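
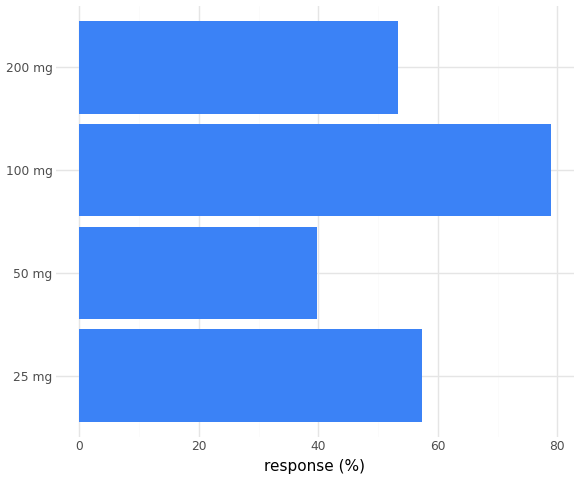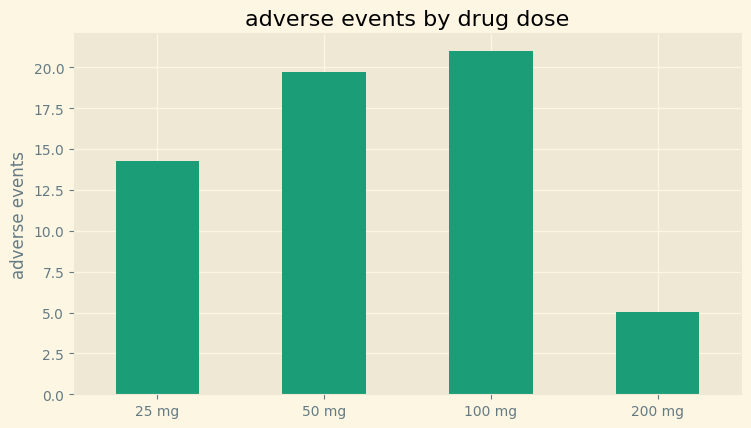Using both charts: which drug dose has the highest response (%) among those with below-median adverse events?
Chart 2 median adverse events ≈ 16; below-median drug doses: 25 mg, 200 mg. Among those, 25 mg has the highest response (%) (≈ 60).

25 mg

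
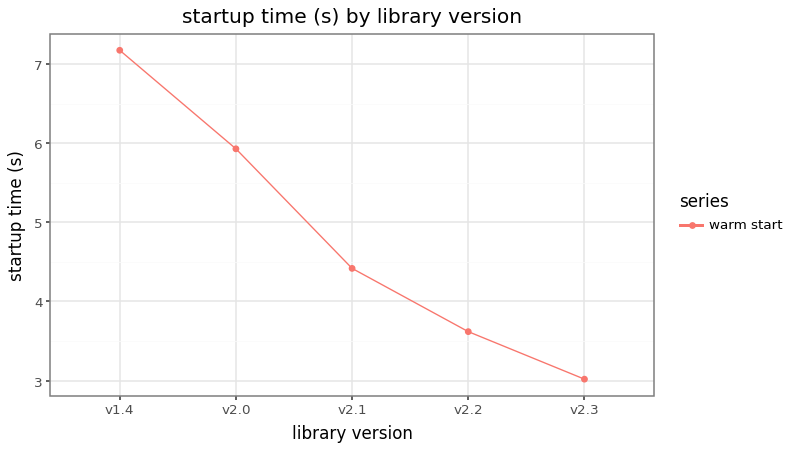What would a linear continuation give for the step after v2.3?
Last three: 4.5, 3.5, 3.0 → slope ≈ -0.75/step → next ≈ 2.25.

≈ 2.25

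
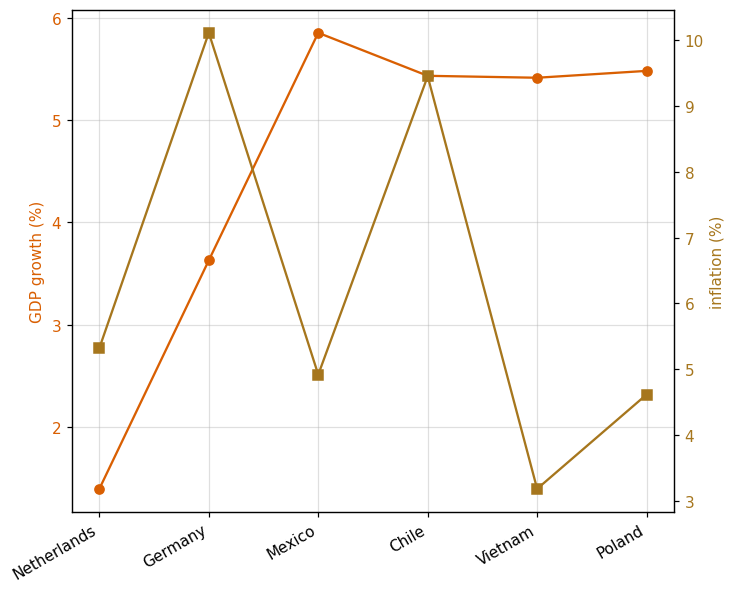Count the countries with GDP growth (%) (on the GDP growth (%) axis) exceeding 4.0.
Above 4.0: Mexico, Chile, Vietnam, Poland.

4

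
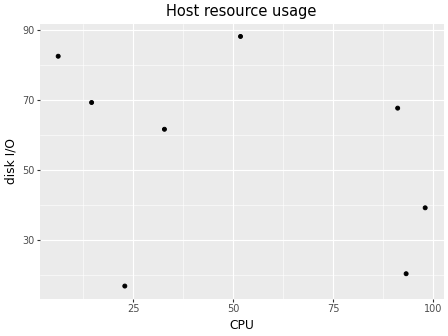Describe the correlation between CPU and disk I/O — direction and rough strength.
negative, weak

Points are negatively correlated; weak (|r| ≈ 0.3).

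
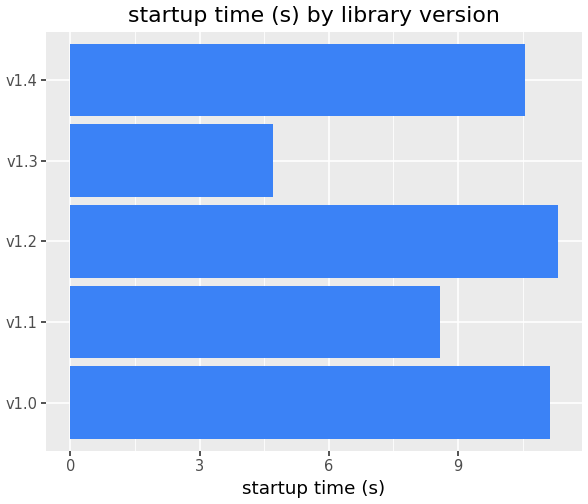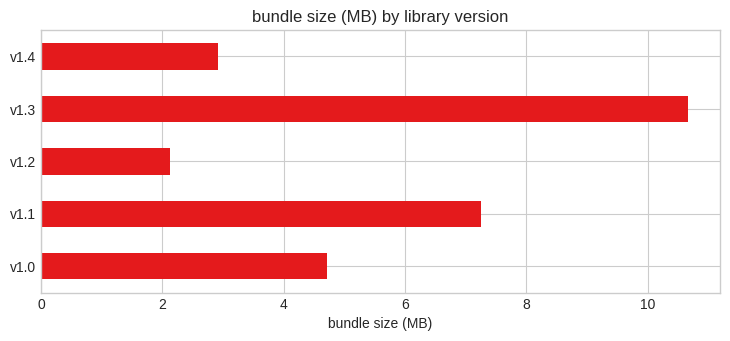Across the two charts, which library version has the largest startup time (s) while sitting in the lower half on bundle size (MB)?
Chart 2 median bundle size (MB) ≈ 5; below-median library versions: v1.2, v1.4. Among those, v1.2 has the highest startup time (s) (≈ 12).

v1.2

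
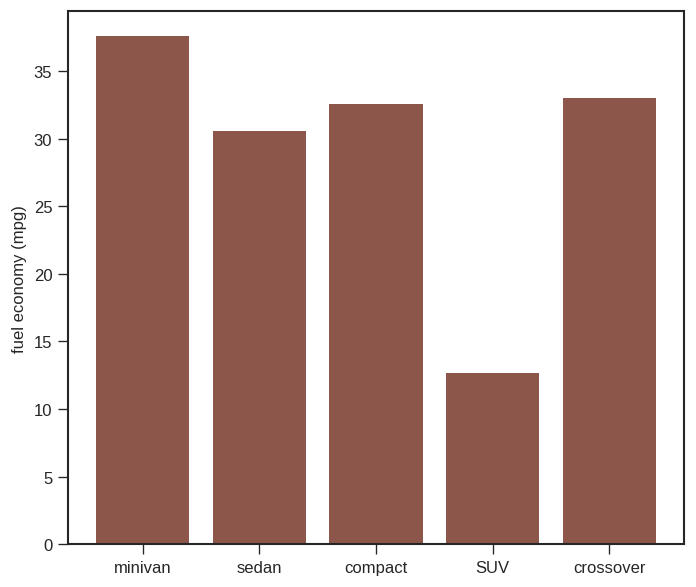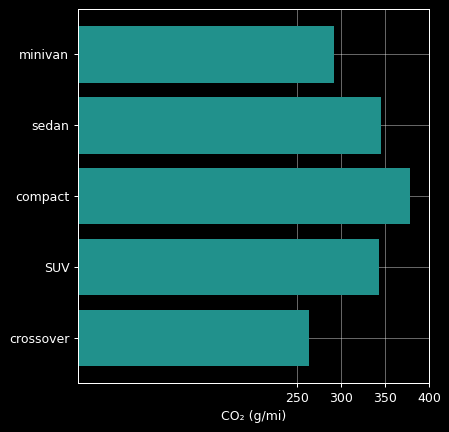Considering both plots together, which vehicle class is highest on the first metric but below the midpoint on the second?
Chart 2 median CO₂ (g/mi) ≈ 350; below-median vehicle classes: minivan, crossover. Among those, minivan has the highest fuel economy (mpg) (≈ 40).

minivan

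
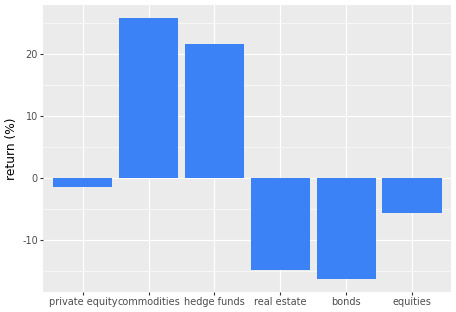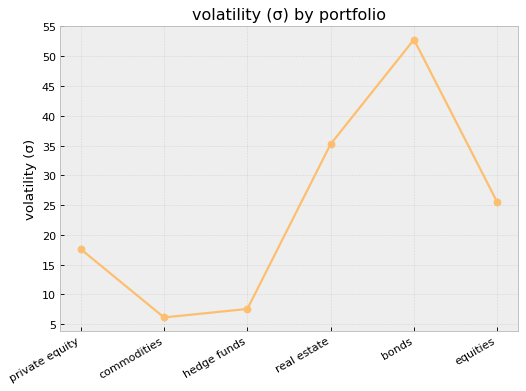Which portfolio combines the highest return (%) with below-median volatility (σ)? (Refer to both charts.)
commodities

Chart 2 median volatility (σ) ≈ 20; below-median portfolios: private equity, commodities, hedge funds. Among those, commodities has the highest return (%) (≈ 25).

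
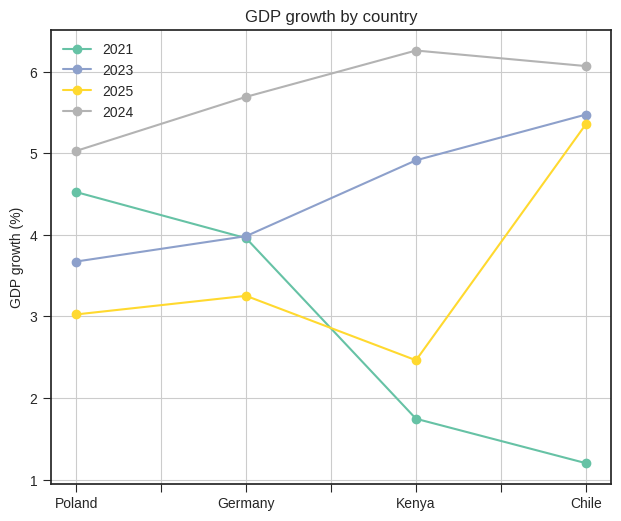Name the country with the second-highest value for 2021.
Germany

Top 3 for 2021: Poland ≈ 4.5, Germany ≈ 4.0, Kenya ≈ 1.5.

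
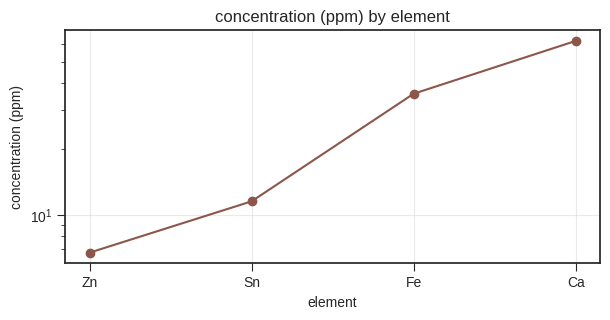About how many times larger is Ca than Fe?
≈ 1.71×

Ca ≈ 60, Fe ≈ 35; 60/35 ≈ 1.71.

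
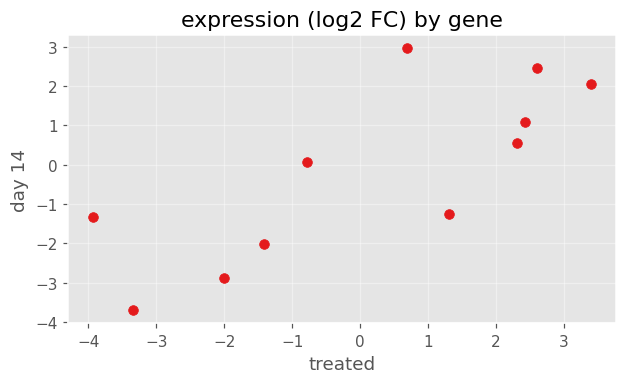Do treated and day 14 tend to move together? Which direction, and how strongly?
Points are positively correlated; strong (|r| ≈ 0.8).

positive, strong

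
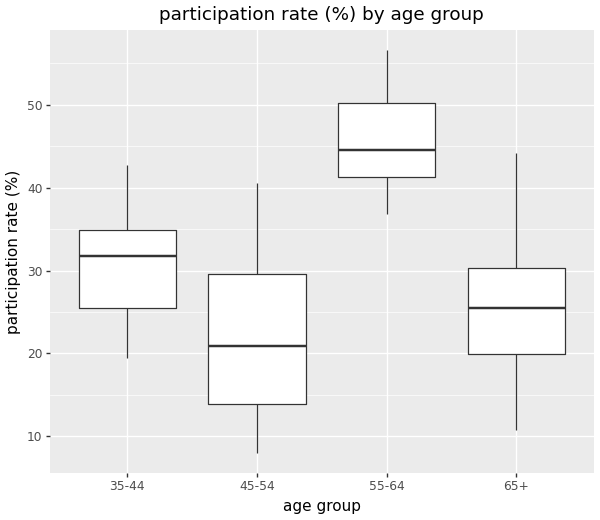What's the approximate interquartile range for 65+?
Q3 ≈ 30, Q1 ≈ 20; IQR ≈ 10.

≈ 10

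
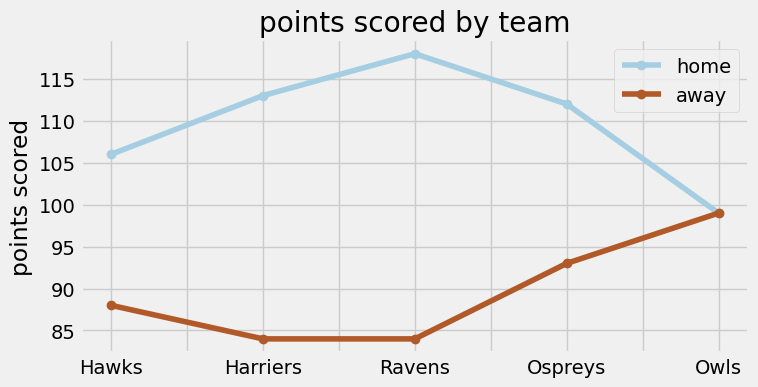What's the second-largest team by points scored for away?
Ospreys

Top 3 for away: Owls ≈ 100, Ospreys ≈ 95, Hawks ≈ 90.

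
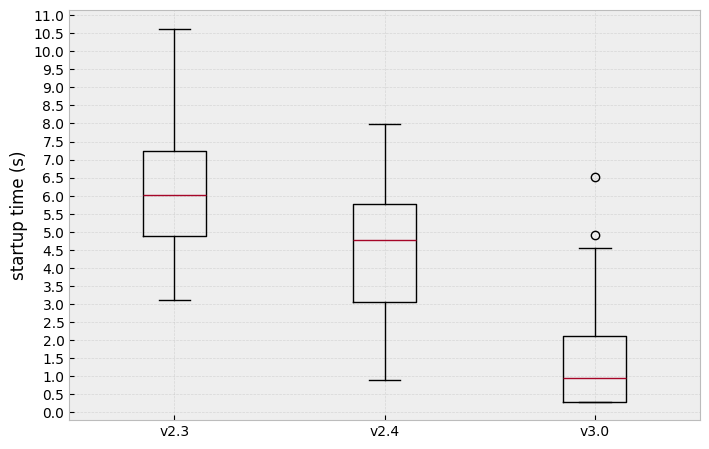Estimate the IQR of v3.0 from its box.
≈ 1.5

Q3 ≈ 2.0, Q1 ≈ 0.5; IQR ≈ 1.5.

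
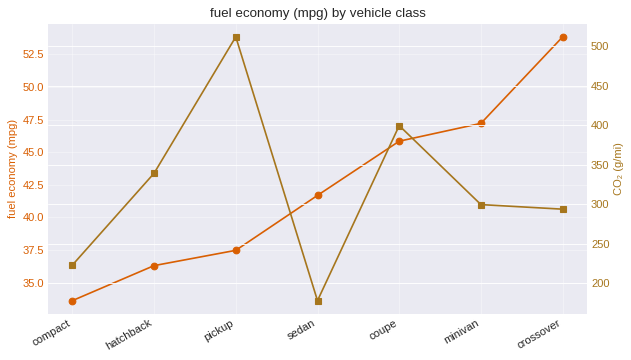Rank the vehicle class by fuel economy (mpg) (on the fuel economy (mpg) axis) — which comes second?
Top 3 (on the fuel economy (mpg) axis): crossover ≈ 54, minivan ≈ 48, coupe ≈ 46.

minivan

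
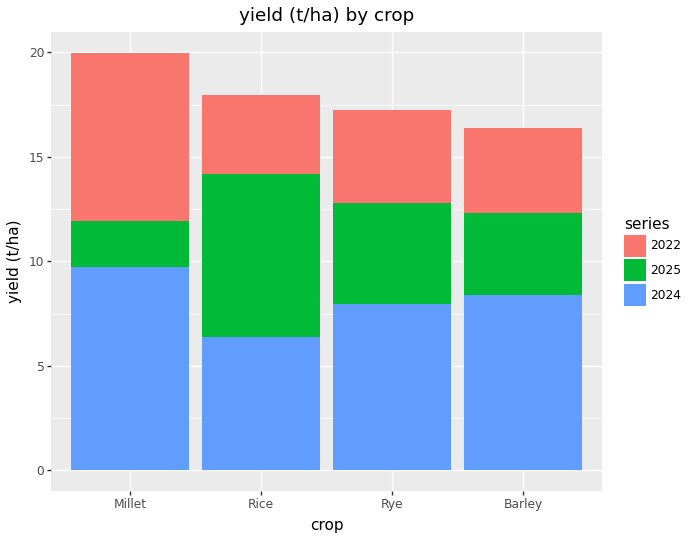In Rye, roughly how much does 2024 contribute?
2024 top ≈ 8, bottom ≈ 0; segment ≈ 8.

≈ 8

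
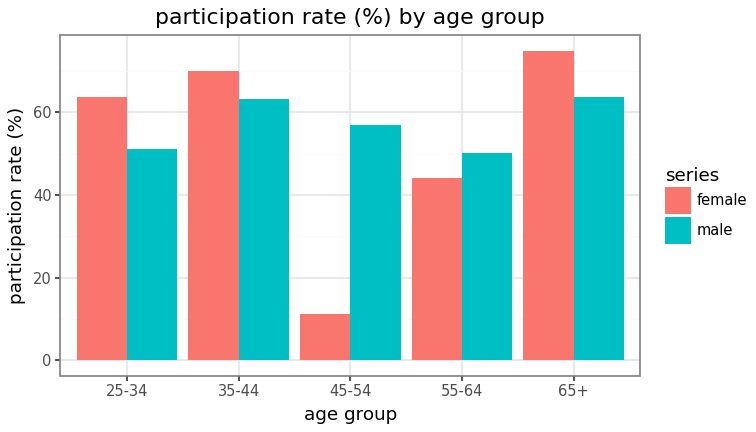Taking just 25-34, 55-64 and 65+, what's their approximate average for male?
(50 + 50 + 60) / 3 ≈ 53.

≈ 53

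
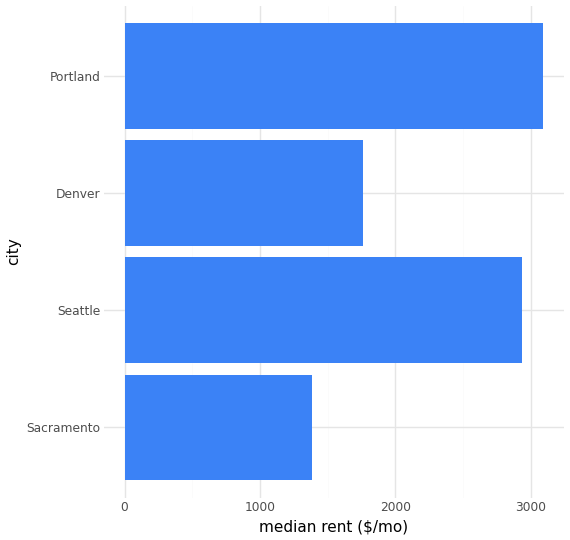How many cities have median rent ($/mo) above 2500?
Above 2500: Seattle, Portland.

2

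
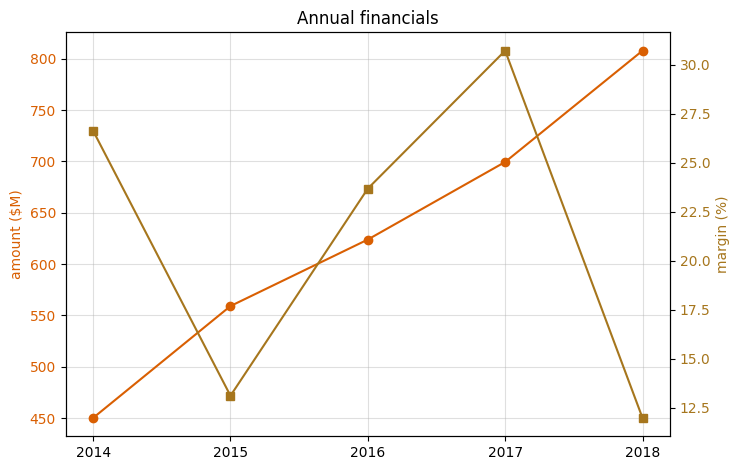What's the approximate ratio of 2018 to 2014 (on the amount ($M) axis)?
2018 ≈ 800, 2014 ≈ 450; 800/450 ≈ 1.78.

≈ 1.78×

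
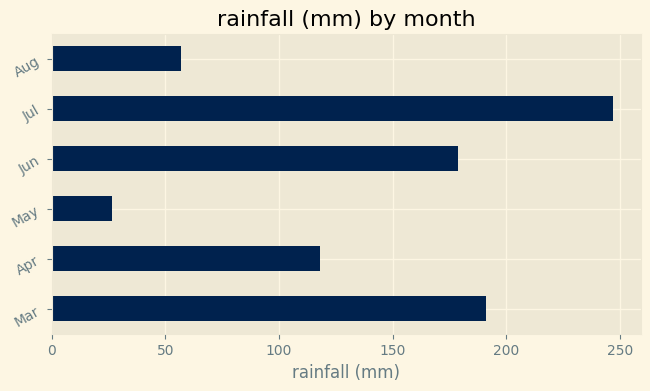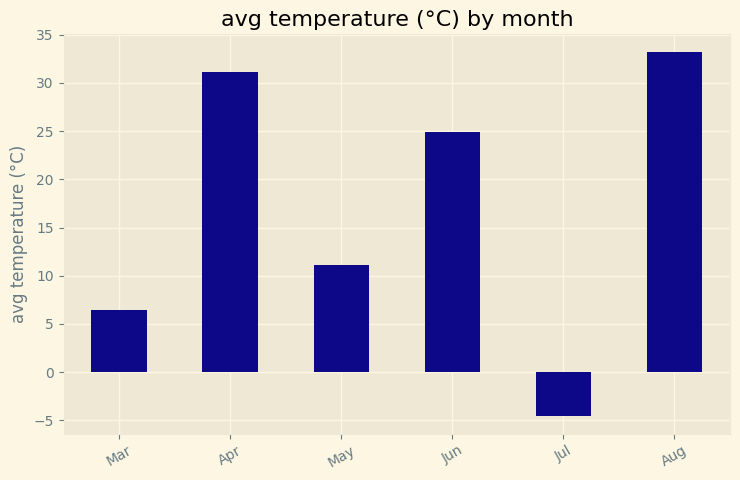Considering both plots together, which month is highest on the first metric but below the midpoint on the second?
Jul

Chart 2 median avg temperature (°C) ≈ 20; below-median months: Mar, May, Jul. Among those, Jul has the highest rainfall (mm) (≈ 250).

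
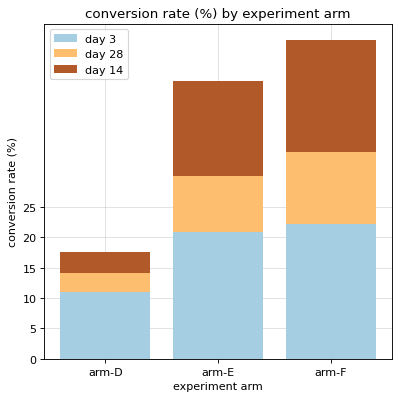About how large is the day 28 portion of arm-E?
≈ 10

day 28 top ≈ 30, bottom ≈ 20; segment ≈ 10.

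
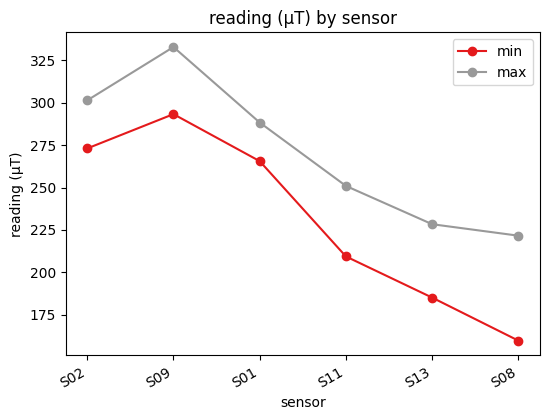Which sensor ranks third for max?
Top 4 for max: S09 ≈ 340, S02 ≈ 300, S01 ≈ 280, S11 ≈ 260.

S01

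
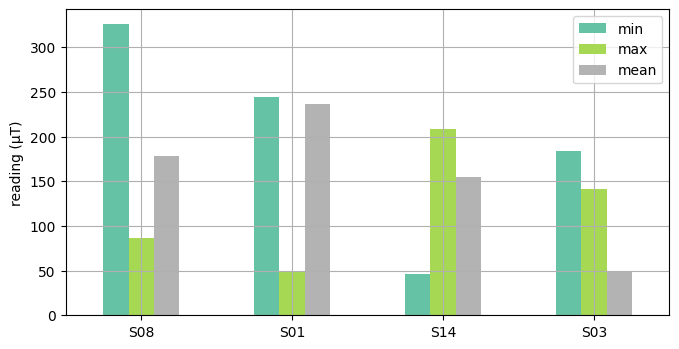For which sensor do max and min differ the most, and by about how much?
S08: max ≈ 100, min ≈ 350 → gap ≈ 250. Next-largest (S01) is only ≈ 200.

S08, ≈ 250 µT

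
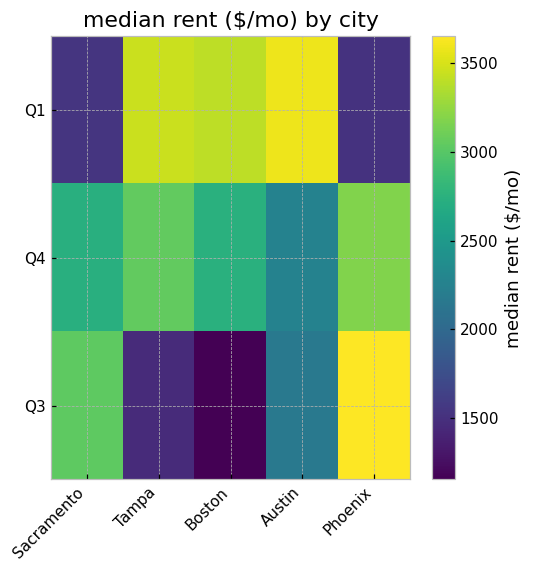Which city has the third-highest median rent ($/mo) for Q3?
Top 4 for Q3: Phoenix ≈ 3500, Sacramento ≈ 3000, Austin ≈ 2000, Tampa ≈ 1500.

Austin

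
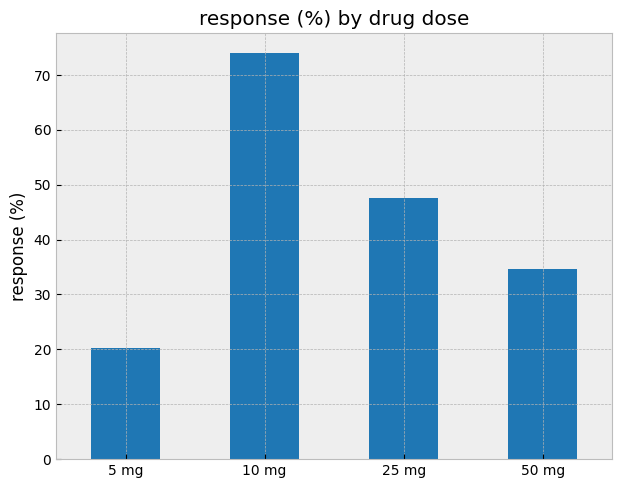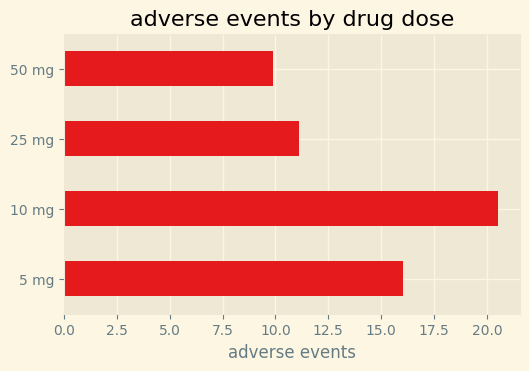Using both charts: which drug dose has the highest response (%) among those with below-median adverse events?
Chart 2 median adverse events ≈ 14; below-median drug doses: 25 mg, 50 mg. Among those, 25 mg has the highest response (%) (≈ 50).

25 mg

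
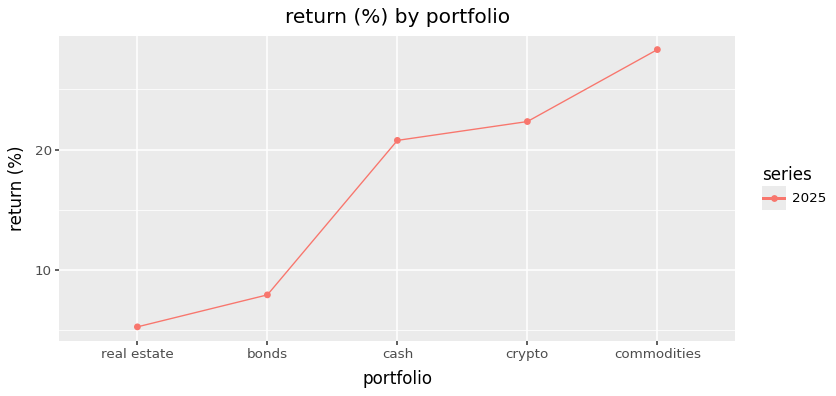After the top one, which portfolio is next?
crypto

Top 3: commodities ≈ 28, crypto ≈ 22, cash ≈ 20.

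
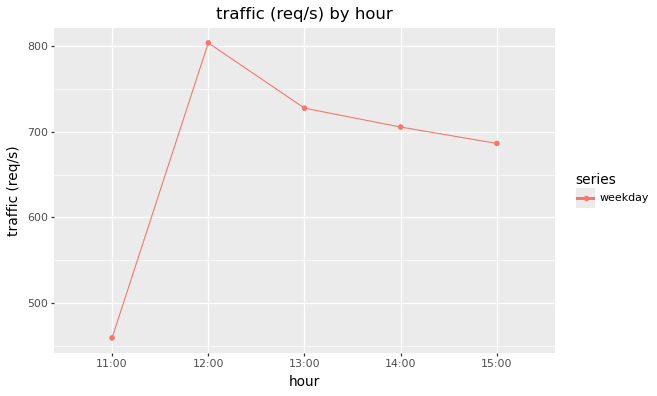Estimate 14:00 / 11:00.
≈ 1.56×

14:00 ≈ 700, 11:00 ≈ 450; 700/450 ≈ 1.56.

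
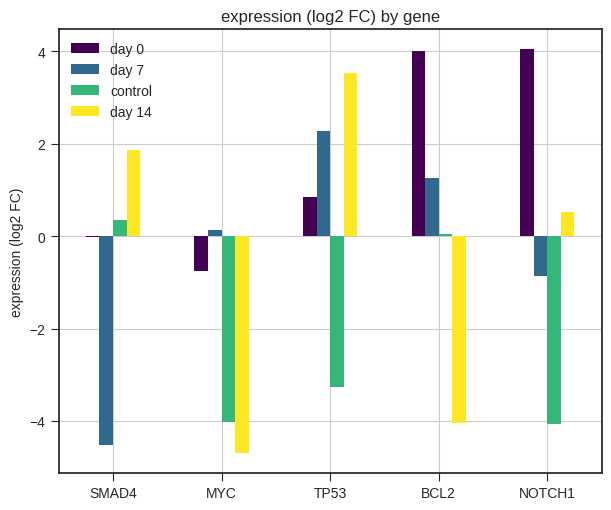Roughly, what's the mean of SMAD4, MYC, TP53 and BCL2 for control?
≈ -2

(0 + -4 + -3 + 0) / 4 ≈ -2.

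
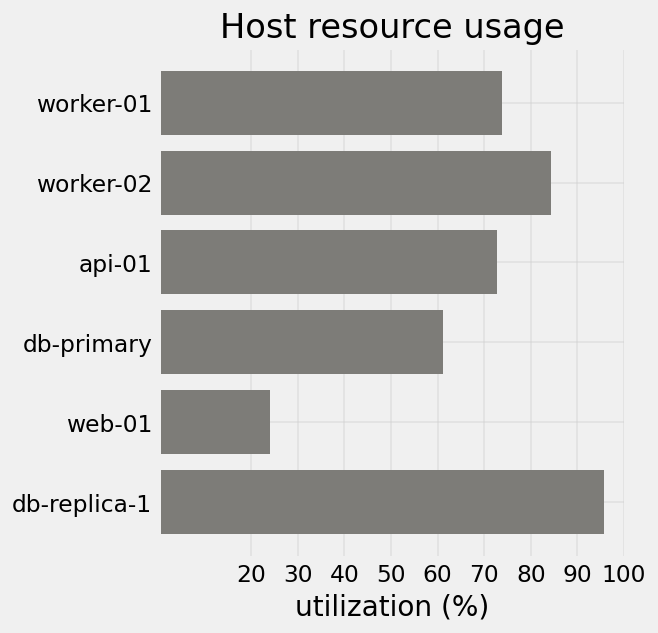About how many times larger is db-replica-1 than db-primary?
db-replica-1 ≈ 100, db-primary ≈ 60; 100/60 ≈ 1.67.

≈ 1.67×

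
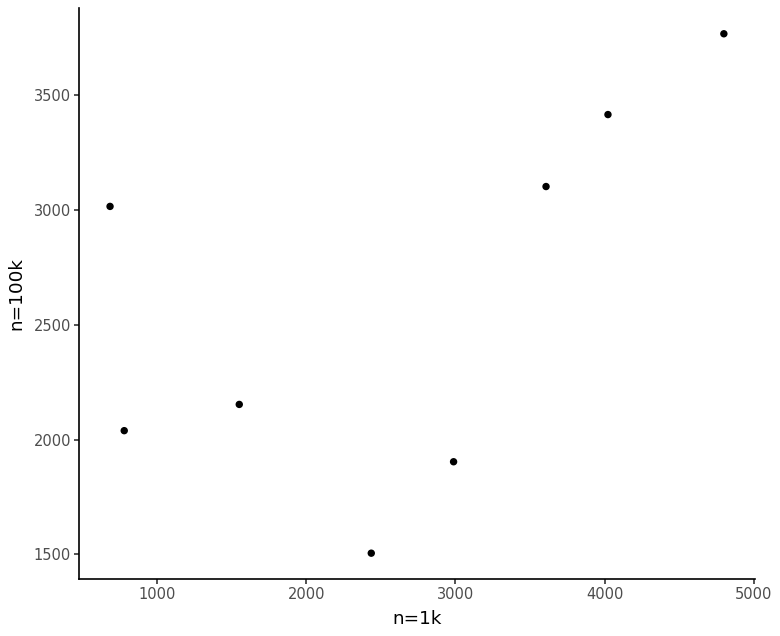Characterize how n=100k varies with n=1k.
positive, moderate

Points are positively correlated; moderate (|r| ≈ 0.6).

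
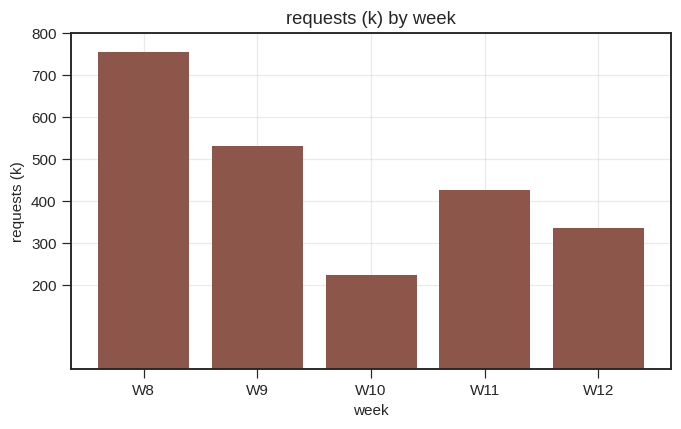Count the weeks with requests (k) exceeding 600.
1

Above 600: W8.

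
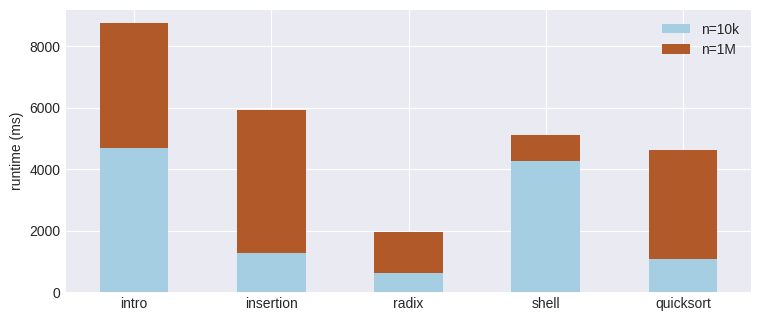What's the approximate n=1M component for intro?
n=1M top ≈ 9000, bottom ≈ 5000; segment ≈ 4000.

≈ 4000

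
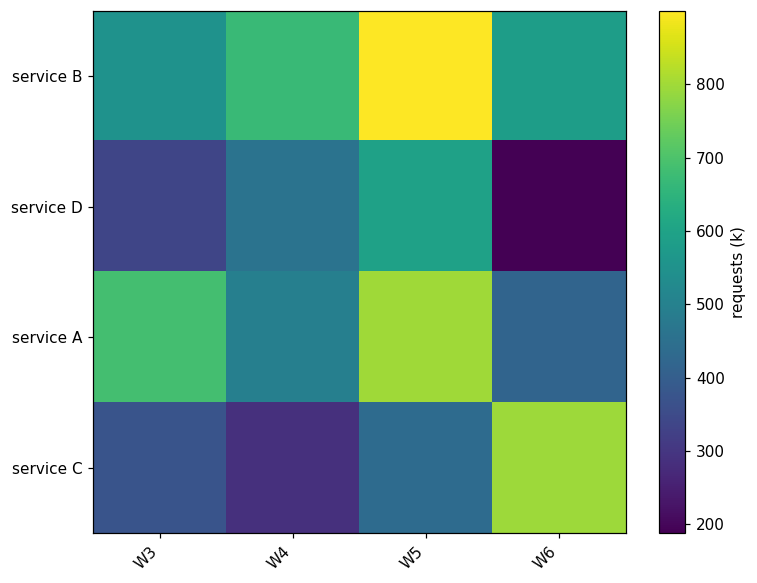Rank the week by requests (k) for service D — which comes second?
Top 3 for service D: W5 ≈ 600, W4 ≈ 500, W3 ≈ 300.

W4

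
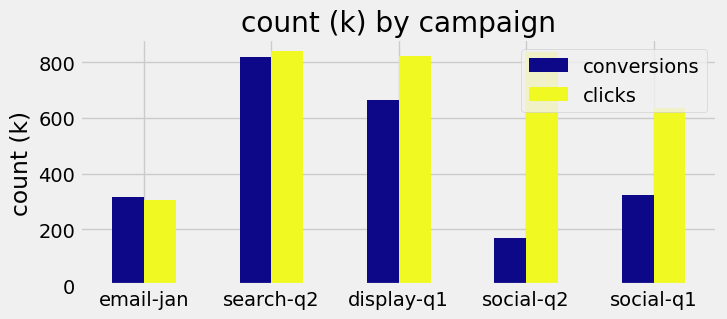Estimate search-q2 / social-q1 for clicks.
search-q2 ≈ 800, social-q1 ≈ 600; 800/600 ≈ 1.33.

≈ 1.33×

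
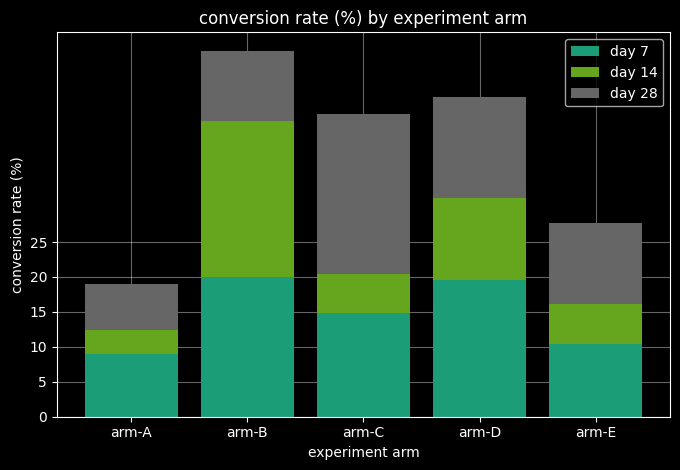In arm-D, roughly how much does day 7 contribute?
day 7 top ≈ 20, bottom ≈ 0; segment ≈ 20.

≈ 20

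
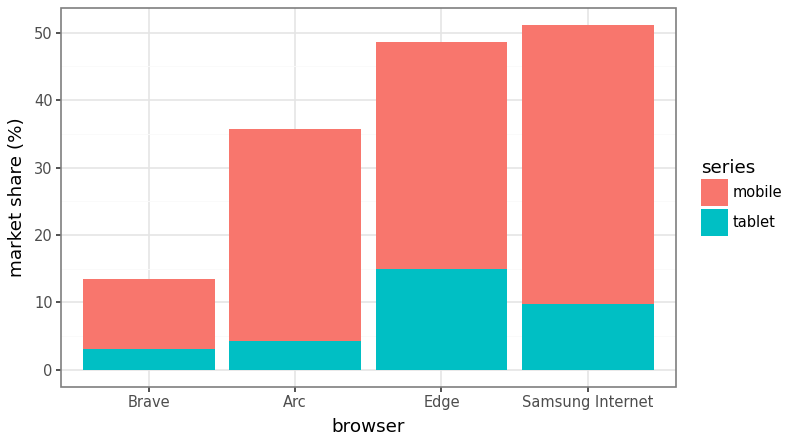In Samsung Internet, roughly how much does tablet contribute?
tablet top ≈ 10, bottom ≈ 0; segment ≈ 10.

≈ 10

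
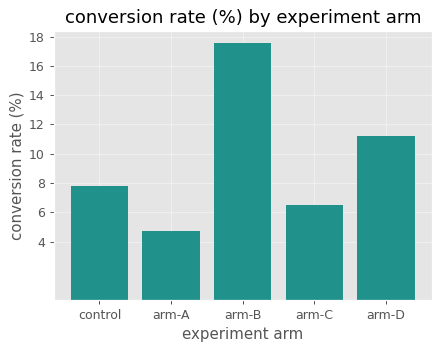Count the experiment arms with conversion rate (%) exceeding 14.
1

Above 14: arm-B.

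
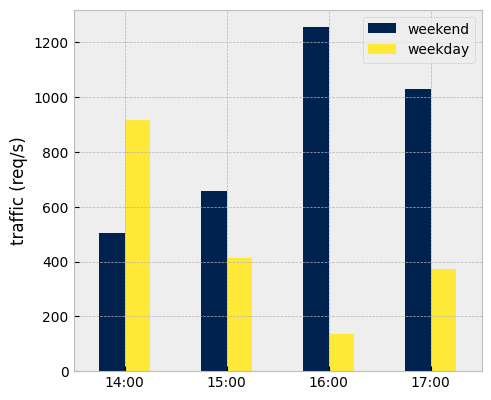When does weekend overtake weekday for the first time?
15:00

14:00: weekend ≈ 600 vs weekday ≈ 1000 (not yet); 15:00: weekend ≈ 600 vs weekday ≈ 400 (first crossover).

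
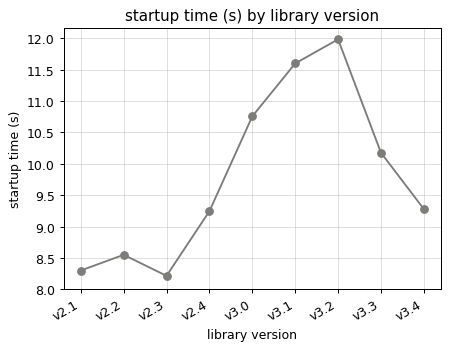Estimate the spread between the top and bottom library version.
≈ 4.0

Max v3.2 ≈ 12.0, min v2.3 ≈ 8.0; range ≈ 4.0.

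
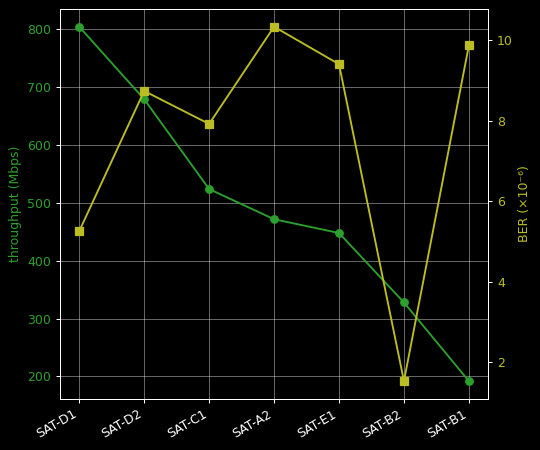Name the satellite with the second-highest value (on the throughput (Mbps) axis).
SAT-D2

Top 3 (on the throughput (Mbps) axis): SAT-D1 ≈ 800, SAT-D2 ≈ 700, SAT-C1 ≈ 500.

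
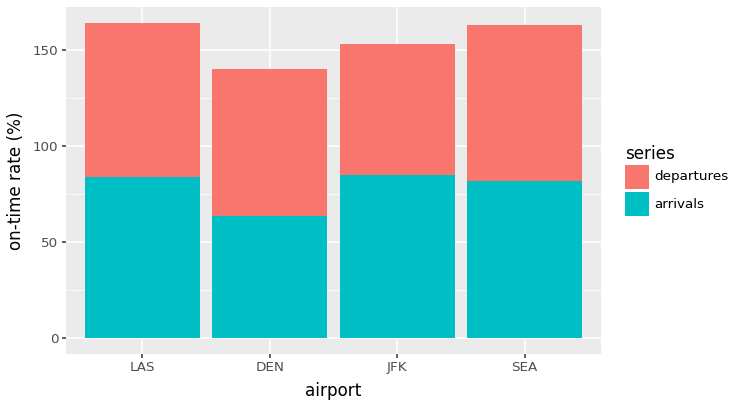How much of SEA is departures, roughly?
departures top ≈ 160, bottom ≈ 80; segment ≈ 80.

≈ 80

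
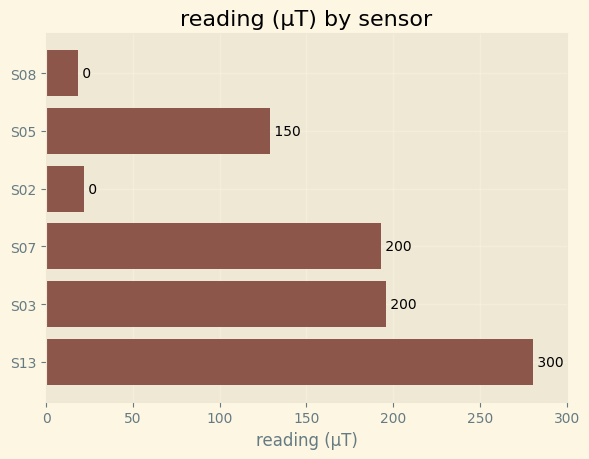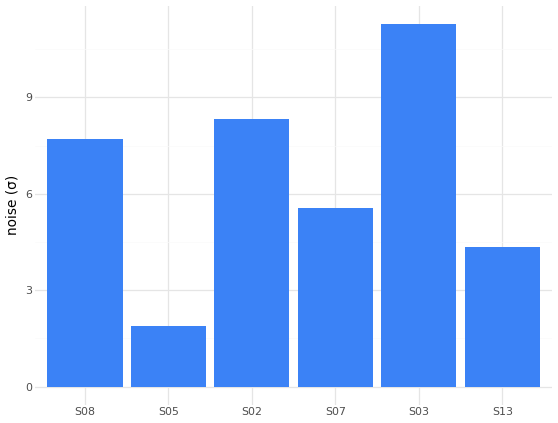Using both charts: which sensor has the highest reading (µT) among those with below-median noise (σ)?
Chart 2 median noise (σ) ≈ 6; below-median sensors: S05, S07, S13. Among those, S13 has the highest reading (µT) (≈ 300).

S13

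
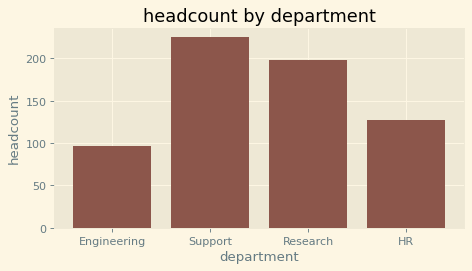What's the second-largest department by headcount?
Top 3: Support ≈ 220, Research ≈ 200, HR ≈ 120.

Research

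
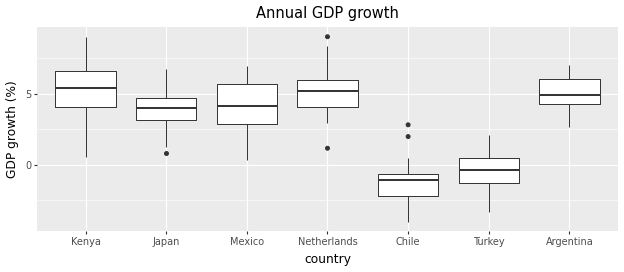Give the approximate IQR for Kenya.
Q3 ≈ 7, Q1 ≈ 4; IQR ≈ 3.

≈ 3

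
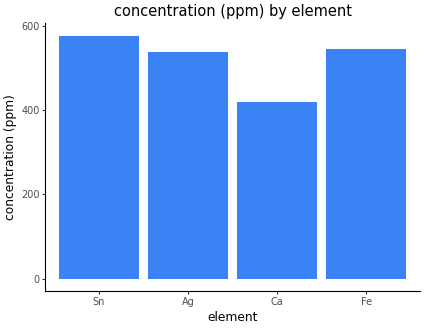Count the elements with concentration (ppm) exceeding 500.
3

Above 500: Sn, Ag, Fe.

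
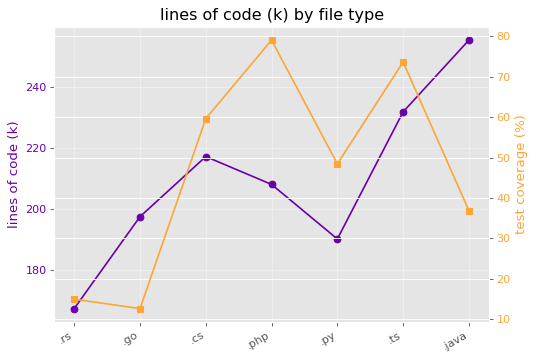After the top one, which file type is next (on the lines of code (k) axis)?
Top 3 (on the lines of code (k) axis): .java ≈ 260, .ts ≈ 230, .cs ≈ 220.

.ts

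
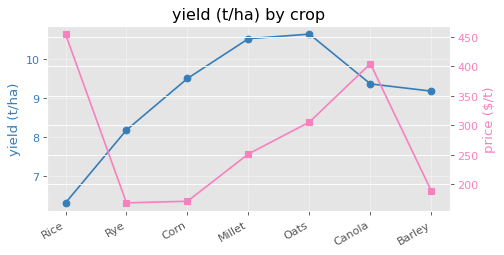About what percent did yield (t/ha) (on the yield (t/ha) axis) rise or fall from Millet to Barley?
Millet ≈ 10.5, Barley ≈ 9.0; (9.0 − 10.5) / 10.5 ≈ -14.3%.

≈ -14.3%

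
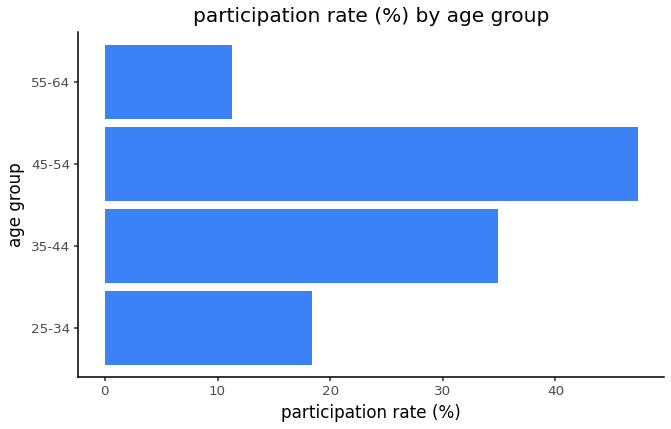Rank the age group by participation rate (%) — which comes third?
25-34

Top 4: 45-54 ≈ 45, 35-44 ≈ 35, 25-34 ≈ 20, 55-64 ≈ 10.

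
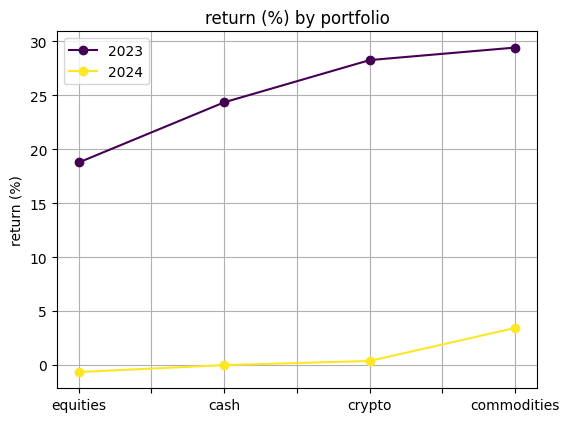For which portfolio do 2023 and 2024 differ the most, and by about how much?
crypto, ≈ 30 %

crypto: 2023 ≈ 30, 2024 ≈ 0 → gap ≈ 30. Next-largest (commodities) is only ≈ 25.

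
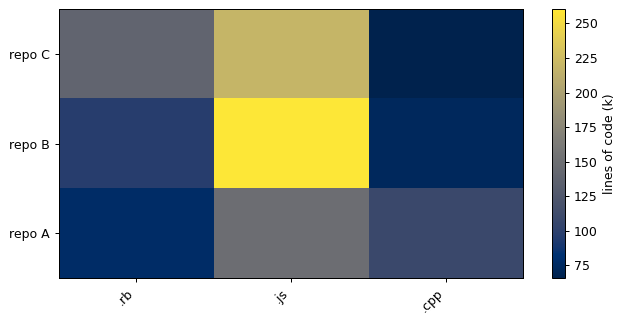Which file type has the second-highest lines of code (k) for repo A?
Top 3 for repo A: .js ≈ 140, .cpp ≈ 100, .rb ≈ 80.

.cpp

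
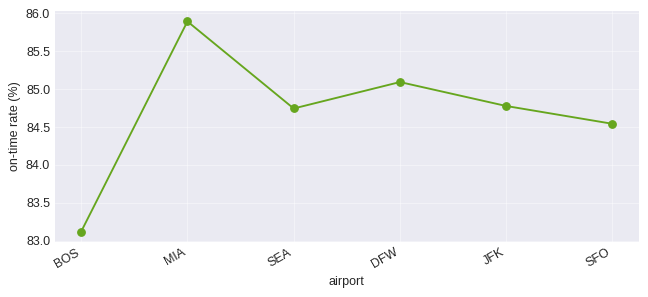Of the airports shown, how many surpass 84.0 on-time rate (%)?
5

Above 84.0: MIA, SEA, DFW, JFK, SFO.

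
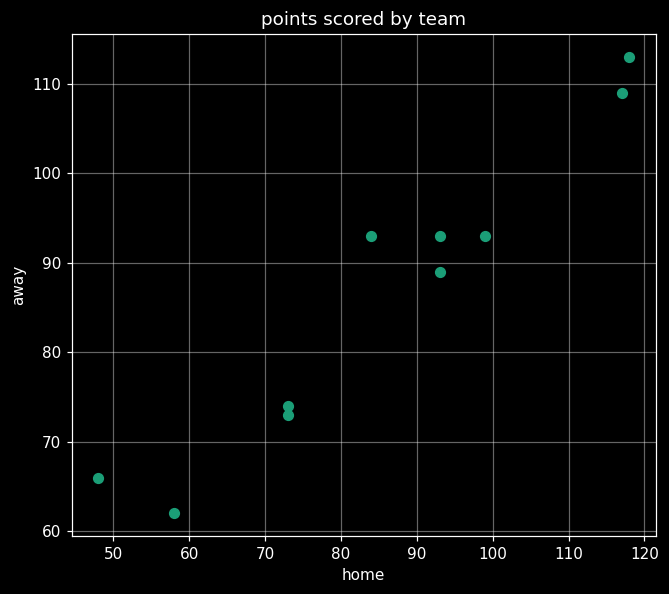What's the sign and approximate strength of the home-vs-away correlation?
positive, strong

Points are positively correlated; strong (|r| ≈ 1.0).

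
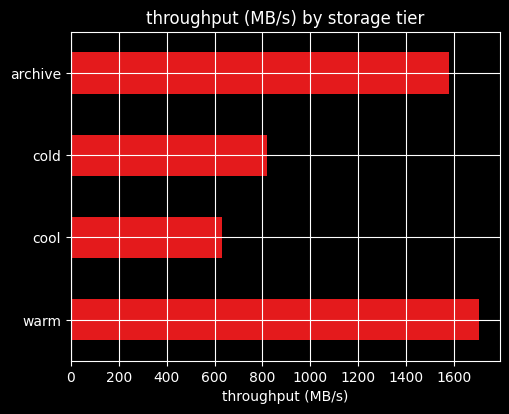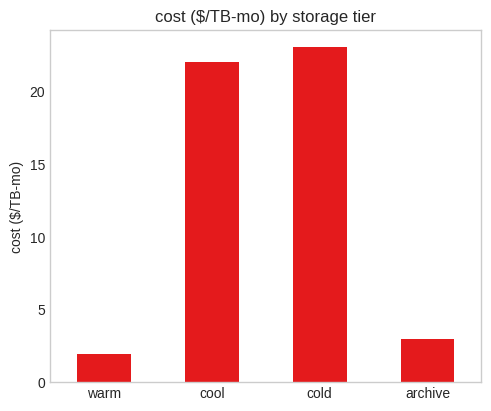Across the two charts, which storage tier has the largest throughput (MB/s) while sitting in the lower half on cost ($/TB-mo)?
warm

Chart 2 median cost ($/TB-mo) ≈ 10; below-median storage tiers: warm, archive. Among those, warm has the highest throughput (MB/s) (≈ 1800).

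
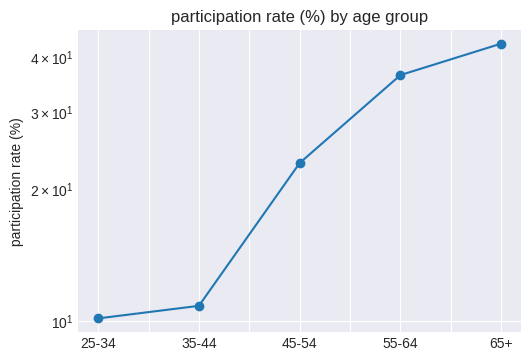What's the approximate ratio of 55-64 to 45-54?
≈ 1.4×

55-64 ≈ 35, 45-54 ≈ 25; 35/25 ≈ 1.4.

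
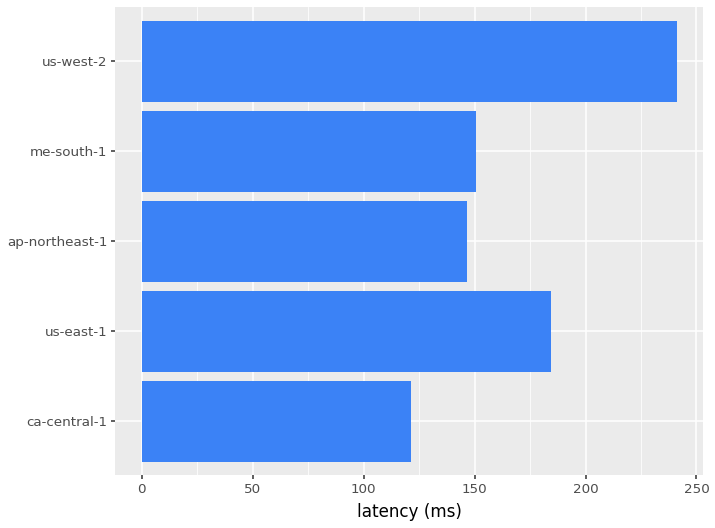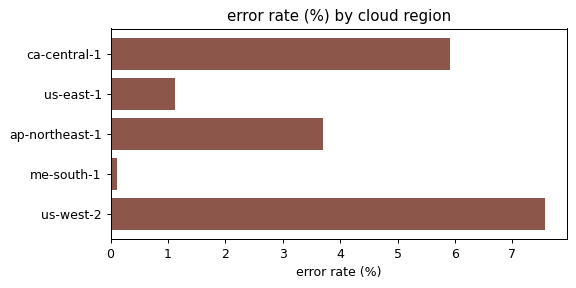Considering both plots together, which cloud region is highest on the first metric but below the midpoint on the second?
Chart 2 median error rate (%) ≈ 4; below-median cloud regions: us-east-1, me-south-1. Among those, us-east-1 has the highest latency (ms) (≈ 175).

us-east-1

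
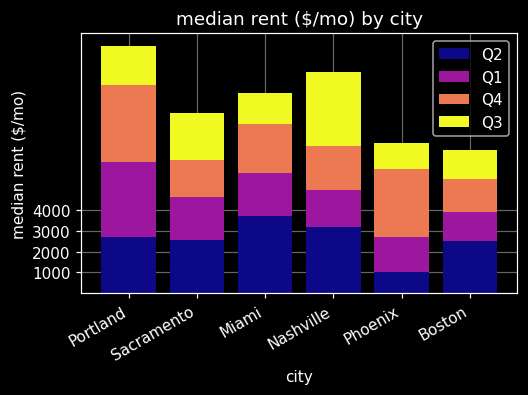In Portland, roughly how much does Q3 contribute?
≈ 2000

Q3 top ≈ 12000, bottom ≈ 10000; segment ≈ 2000.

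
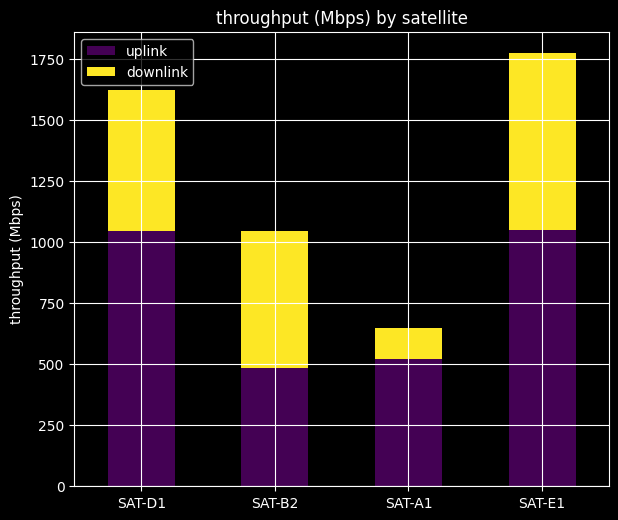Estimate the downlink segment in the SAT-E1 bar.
≈ 800

downlink top ≈ 1800, bottom ≈ 1000; segment ≈ 800.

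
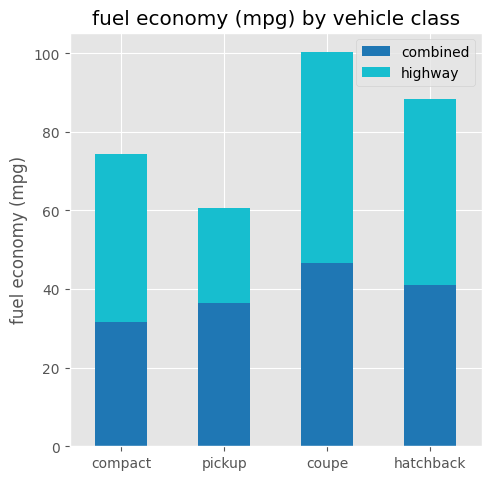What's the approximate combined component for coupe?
≈ 50

combined top ≈ 50, bottom ≈ 0; segment ≈ 50.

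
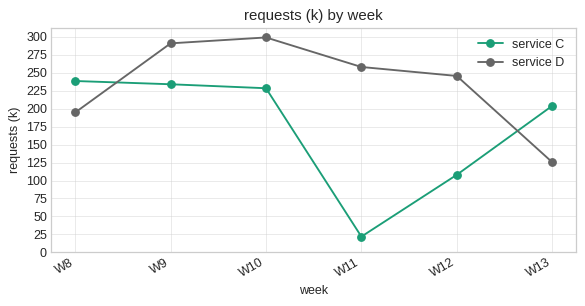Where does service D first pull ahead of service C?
W8: service D ≈ 200 vs service C ≈ 250 (not yet); W9: service D ≈ 300 vs service C ≈ 225 (first crossover).

W9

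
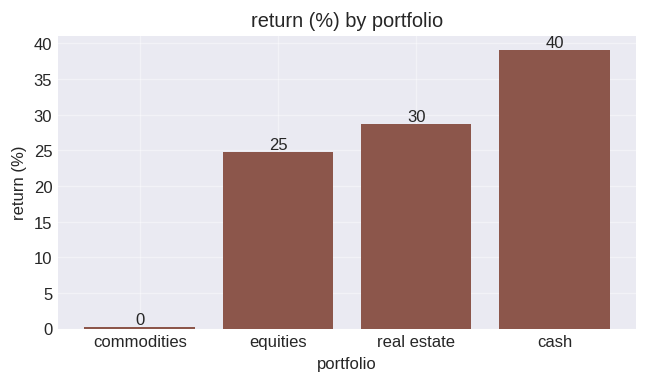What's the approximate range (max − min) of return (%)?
≈ 40

Max cash ≈ 40, min commodities ≈ 0; range ≈ 40.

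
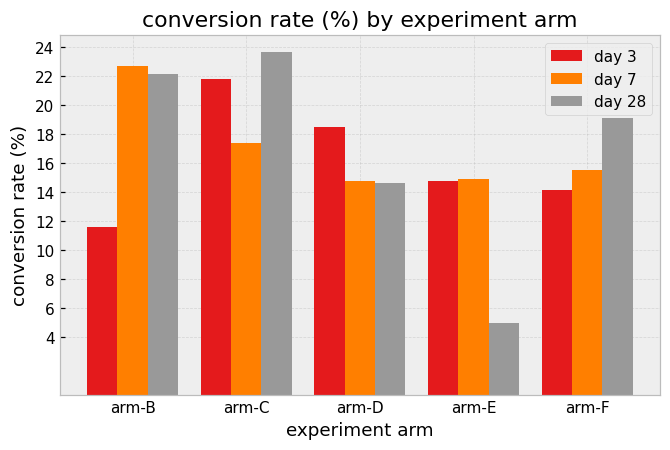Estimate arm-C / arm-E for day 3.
arm-C ≈ 22, arm-E ≈ 14; 22/14 ≈ 1.57.

≈ 1.57×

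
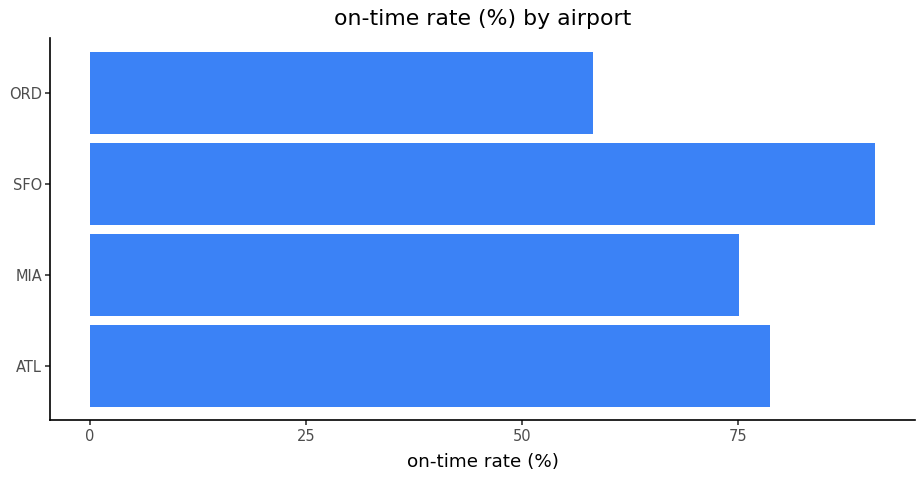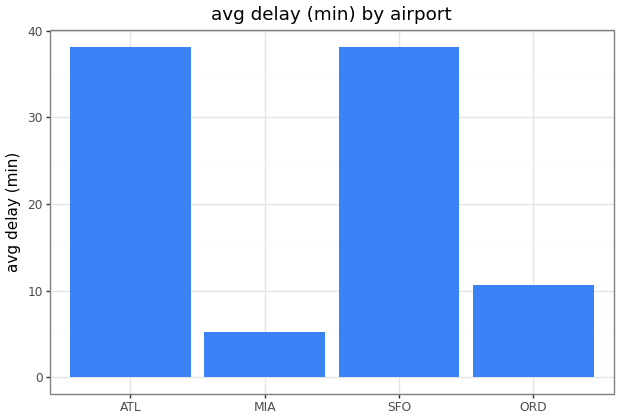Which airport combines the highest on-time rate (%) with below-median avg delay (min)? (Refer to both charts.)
MIA

Chart 2 median avg delay (min) ≈ 25; below-median airports: MIA, ORD. Among those, MIA has the highest on-time rate (%) (≈ 80).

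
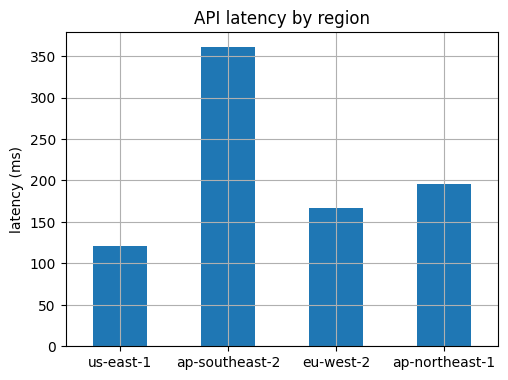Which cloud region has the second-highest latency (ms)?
ap-northeast-1

Top 3: ap-southeast-2 ≈ 350, ap-northeast-1 ≈ 200, eu-west-2 ≈ 150.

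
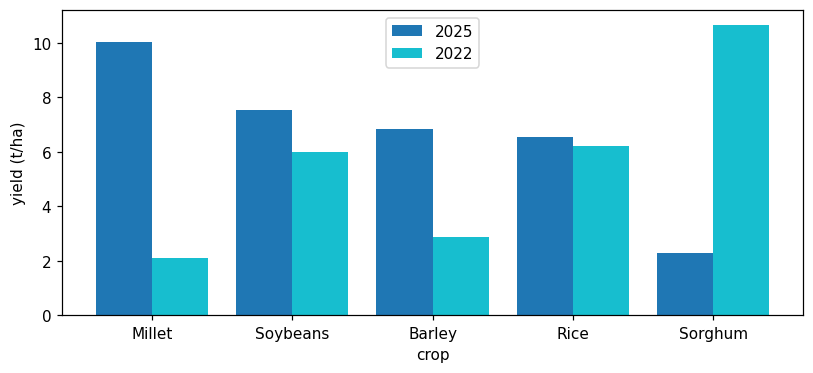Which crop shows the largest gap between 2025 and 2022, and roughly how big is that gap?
Sorghum, ≈ 9 t/ha

Sorghum: 2025 ≈ 2, 2022 ≈ 11 → gap ≈ 9. Next-largest (Millet) is only ≈ 8.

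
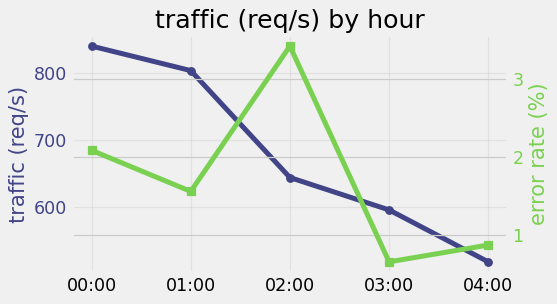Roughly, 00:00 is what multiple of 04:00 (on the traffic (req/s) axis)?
≈ 1.7×

00:00 ≈ 850, 04:00 ≈ 500; 850/500 ≈ 1.7.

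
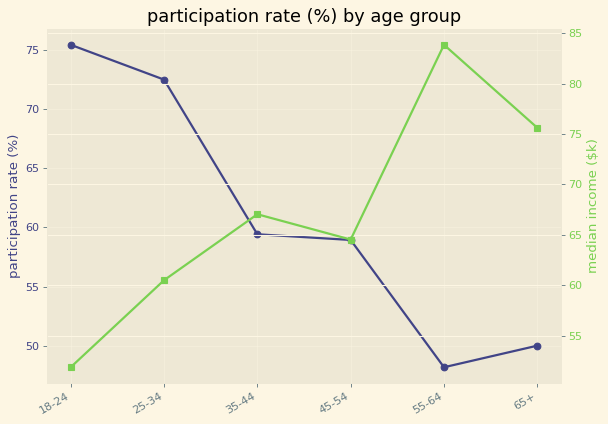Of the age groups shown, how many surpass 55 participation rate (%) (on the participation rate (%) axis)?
4

Above 55: 18-24, 25-34, 35-44, 45-54.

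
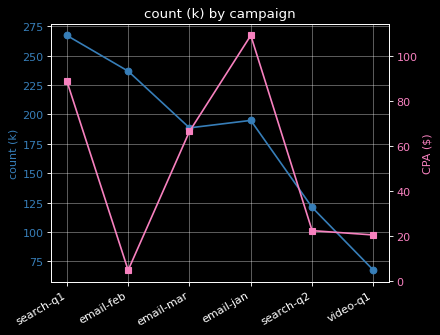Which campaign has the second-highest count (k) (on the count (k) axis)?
email-feb

Top 3 (on the count (k) axis): search-q1 ≈ 260, email-feb ≈ 240, email-jan ≈ 200.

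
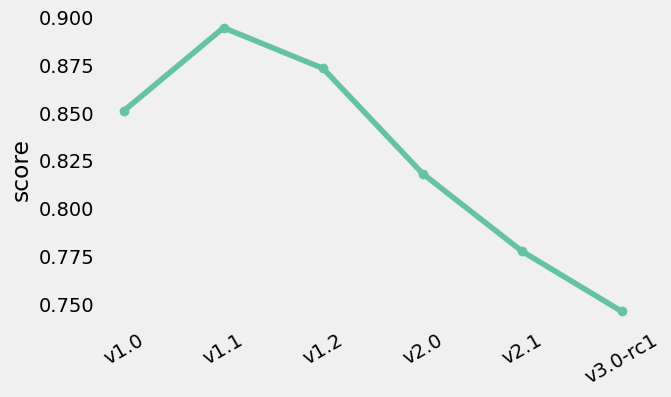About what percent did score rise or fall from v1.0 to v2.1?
v1.0 ≈ 0.86, v2.1 ≈ 0.78; (0.78 − 0.86) / 0.86 ≈ -9.3%.

≈ -9.3%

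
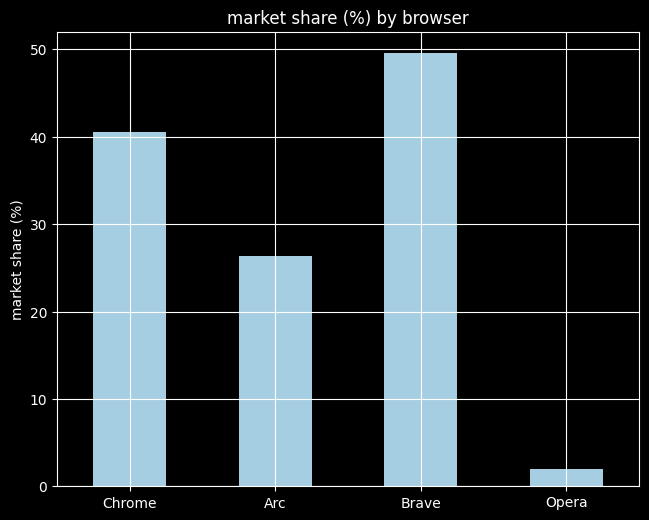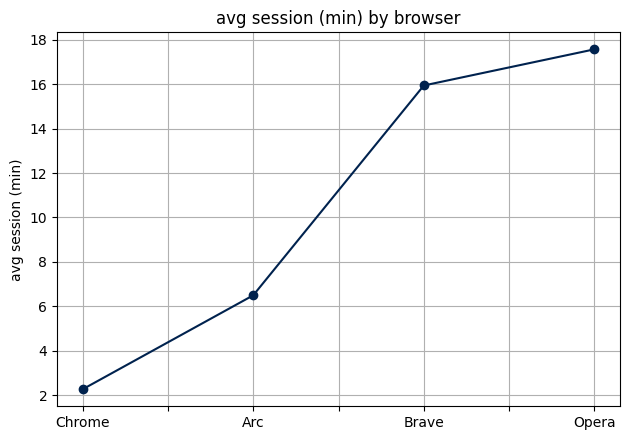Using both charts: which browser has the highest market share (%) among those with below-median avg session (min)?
Chart 2 median avg session (min) ≈ 12; below-median browsers: Chrome, Arc. Among those, Chrome has the highest market share (%) (≈ 40).

Chrome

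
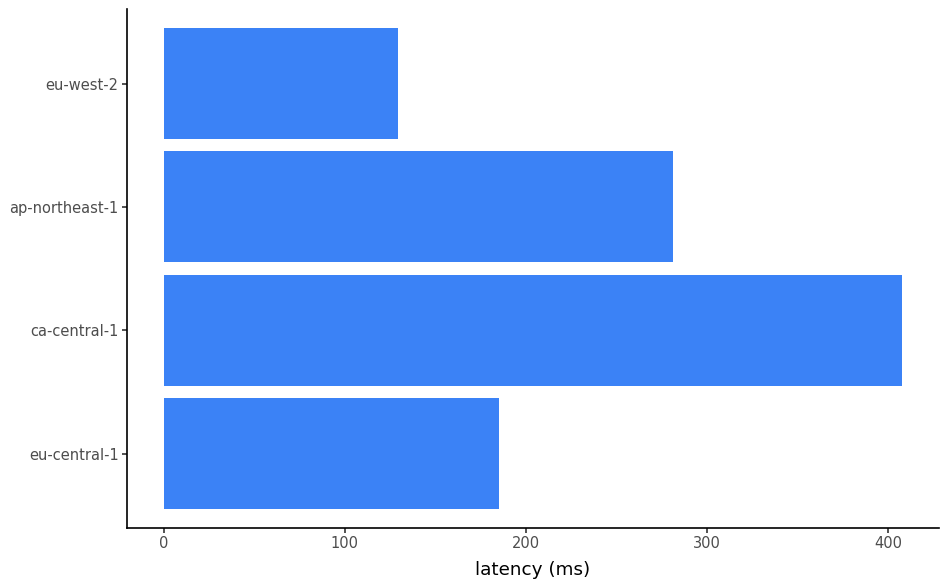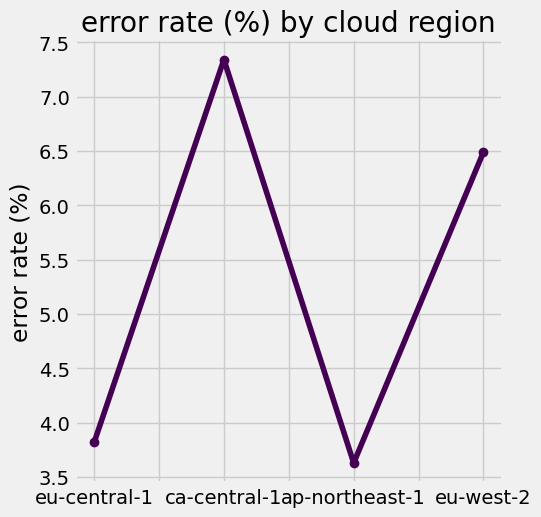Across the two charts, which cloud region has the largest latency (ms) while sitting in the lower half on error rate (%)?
Chart 2 median error rate (%) ≈ 5; below-median cloud regions: eu-central-1, ap-northeast-1. Among those, ap-northeast-1 has the highest latency (ms) (≈ 300).

ap-northeast-1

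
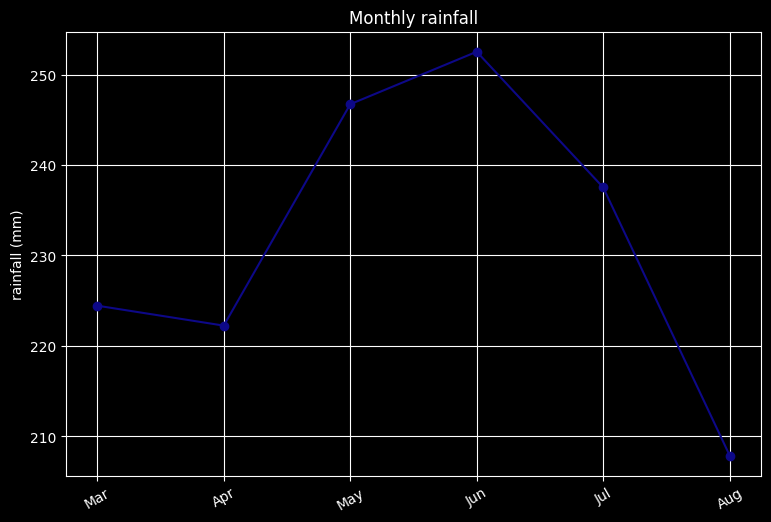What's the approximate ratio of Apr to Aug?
≈ 1.05×

Apr ≈ 220, Aug ≈ 210; 220/210 ≈ 1.05.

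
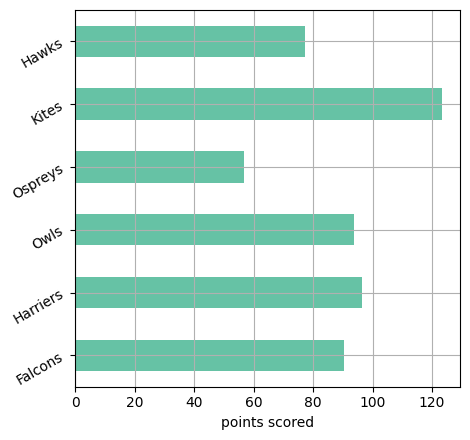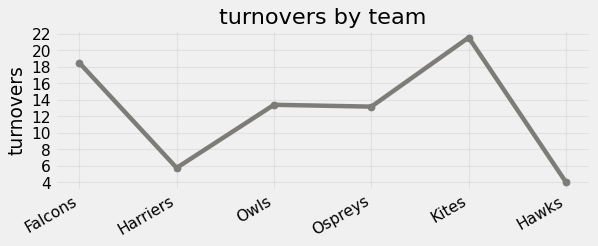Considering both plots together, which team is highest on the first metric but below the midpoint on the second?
Harriers

Chart 2 median turnovers ≈ 14; below-median teams: Harriers, Ospreys, Hawks. Among those, Harriers has the highest points scored (≈ 100).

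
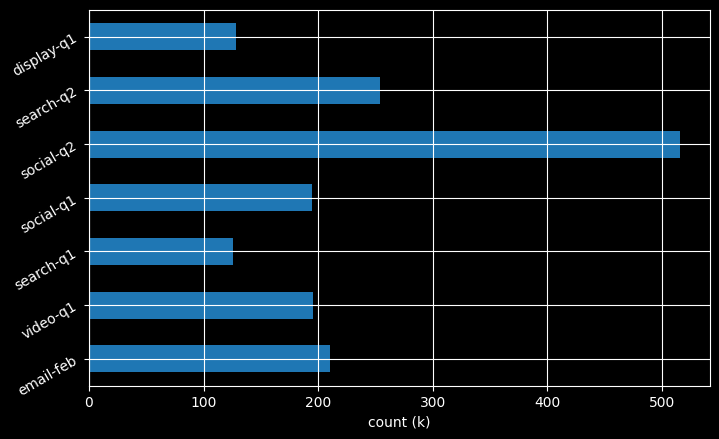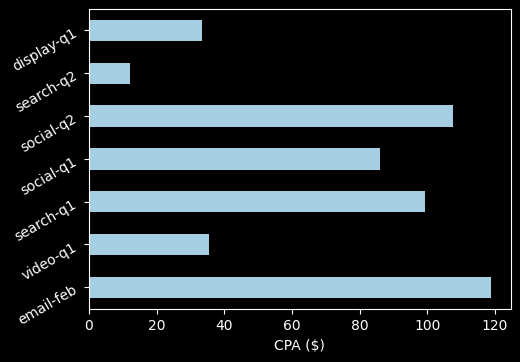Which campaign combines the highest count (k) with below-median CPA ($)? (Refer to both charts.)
Chart 2 median CPA ($) ≈ 80; below-median campaigns: video-q1, search-q2, display-q1. Among those, search-q2 has the highest count (k) (≈ 250).

search-q2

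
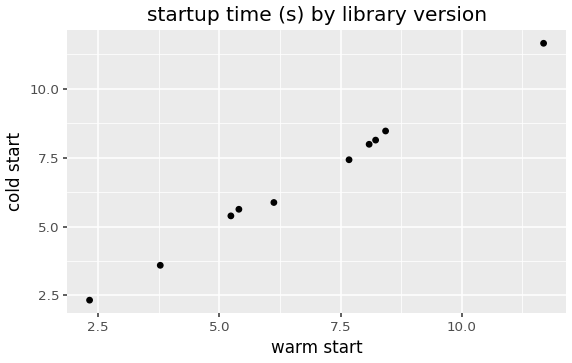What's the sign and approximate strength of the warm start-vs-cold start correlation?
Points are positively correlated; strong (|r| ≈ 1.0).

positive, strong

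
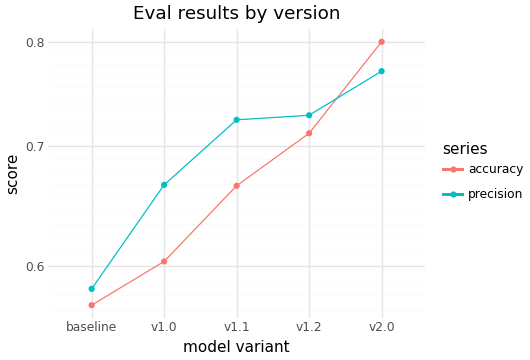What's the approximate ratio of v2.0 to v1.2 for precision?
≈ 1.08×

v2.0 ≈ 0.78, v1.2 ≈ 0.72; 0.78/0.72 ≈ 1.08.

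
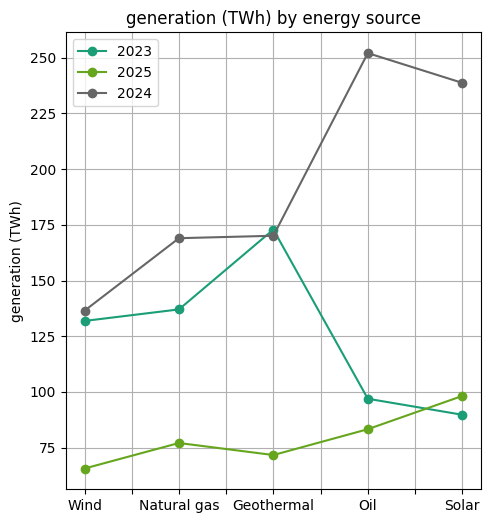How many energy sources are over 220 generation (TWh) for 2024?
Above 220: Oil, Solar.

2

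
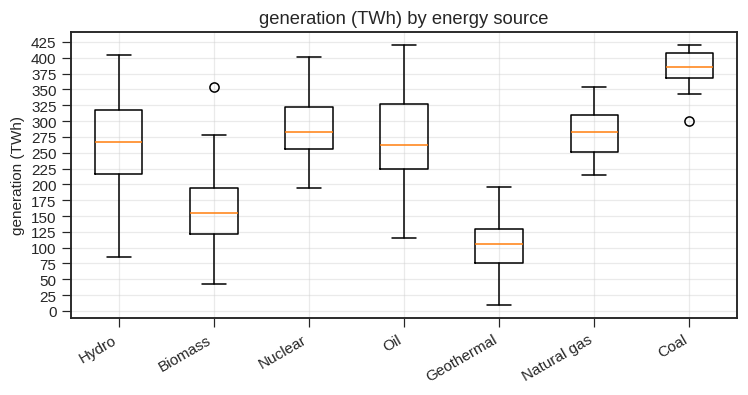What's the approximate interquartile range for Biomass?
Q3 ≈ 200, Q1 ≈ 125; IQR ≈ 75.

≈ 75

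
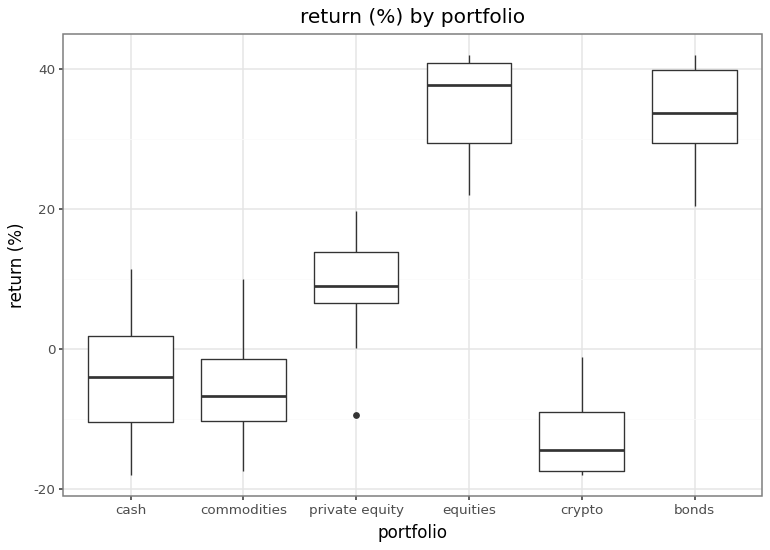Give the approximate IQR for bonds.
≈ 10

Q3 ≈ 40, Q1 ≈ 30; IQR ≈ 10.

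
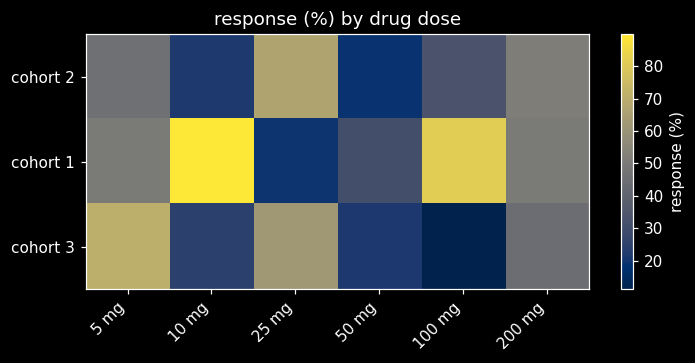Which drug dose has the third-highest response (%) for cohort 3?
Top 4 for cohort 3: 5 mg ≈ 70, 25 mg ≈ 60, 200 mg ≈ 40, 10 mg ≈ 20.

200 mg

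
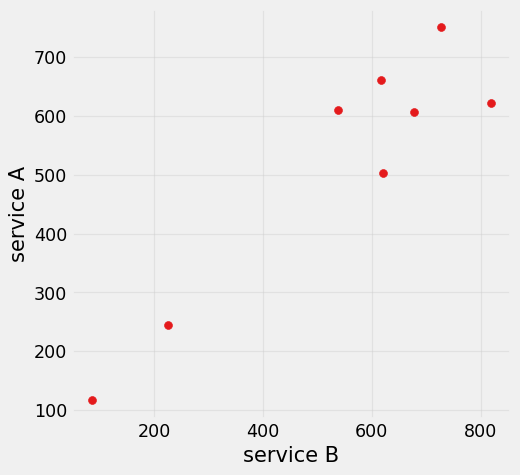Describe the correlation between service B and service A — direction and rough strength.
positive, strong

Points are positively correlated; strong (|r| ≈ 0.9).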